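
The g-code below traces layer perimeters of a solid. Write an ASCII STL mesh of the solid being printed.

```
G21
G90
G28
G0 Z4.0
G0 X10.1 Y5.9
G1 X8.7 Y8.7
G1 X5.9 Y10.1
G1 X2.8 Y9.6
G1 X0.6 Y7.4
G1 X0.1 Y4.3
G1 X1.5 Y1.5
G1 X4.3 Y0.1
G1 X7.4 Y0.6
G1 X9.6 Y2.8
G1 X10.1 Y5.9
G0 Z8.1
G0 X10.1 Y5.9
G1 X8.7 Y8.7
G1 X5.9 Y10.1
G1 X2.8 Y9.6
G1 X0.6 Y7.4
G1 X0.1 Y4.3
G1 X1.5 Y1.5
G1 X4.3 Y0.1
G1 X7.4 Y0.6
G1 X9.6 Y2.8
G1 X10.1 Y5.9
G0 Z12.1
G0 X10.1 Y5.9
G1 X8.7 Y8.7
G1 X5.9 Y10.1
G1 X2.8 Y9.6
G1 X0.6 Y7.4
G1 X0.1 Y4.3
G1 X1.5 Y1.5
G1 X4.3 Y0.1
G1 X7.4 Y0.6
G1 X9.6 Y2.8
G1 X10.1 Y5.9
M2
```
solid part
  facet normal 0.0000 0.0000 -1.0000
    outer loop
      vertex 5.9 10.1 0.0
      vertex 8.7 8.7 0.0
      vertex 10.1 5.9 0.0
    endloop
  endfacet
  facet normal 0.0000 0.0000 -1.0000
    outer loop
      vertex 2.8 9.6 0.0
      vertex 5.9 10.1 0.0
      vertex 10.1 5.9 0.0
    endloop
  endfacet
  facet normal 0.0000 0.0000 -1.0000
    outer loop
      vertex 0.6 7.4 0.0
      vertex 2.8 9.6 0.0
      vertex 10.1 5.9 0.0
    endloop
  endfacet
  facet normal 0.0000 0.0000 -1.0000
    outer loop
      vertex 0.1 4.3 0.0
      vertex 0.6 7.4 0.0
      vertex 10.1 5.9 0.0
    endloop
  endfacet
  facet normal 0.0000 0.0000 -1.0000
    outer loop
      vertex 1.5 1.5 0.0
      vertex 0.1 4.3 0.0
      vertex 10.1 5.9 0.0
    endloop
  endfacet
  facet normal 0.0000 0.0000 -1.0000
    outer loop
      vertex 4.3 0.1 0.0
      vertex 1.5 1.5 0.0
      vertex 10.1 5.9 0.0
    endloop
  endfacet
  facet normal 0.0000 0.0000 -1.0000
    outer loop
      vertex 7.4 0.6 0.0
      vertex 4.3 0.1 0.0
      vertex 10.1 5.9 0.0
    endloop
  endfacet
  facet normal 0.0000 0.0000 -1.0000
    outer loop
      vertex 9.6 2.8 0.0
      vertex 7.4 0.6 0.0
      vertex 10.1 5.9 0.0
    endloop
  endfacet
  facet normal 0.0000 0.0000 1.0000
    outer loop
      vertex 10.1 5.9 12.1
      vertex 8.7 8.7 12.1
      vertex 5.9 10.1 12.1
    endloop
  endfacet
  facet normal 0.0000 0.0000 1.0000
    outer loop
      vertex 10.1 5.9 12.1
      vertex 5.9 10.1 12.1
      vertex 2.8 9.6 12.1
    endloop
  endfacet
  facet normal 0.0000 0.0000 1.0000
    outer loop
      vertex 10.1 5.9 12.1
      vertex 2.8 9.6 12.1
      vertex 0.6 7.4 12.1
    endloop
  endfacet
  facet normal 0.0000 0.0000 1.0000
    outer loop
      vertex 10.1 5.9 12.1
      vertex 0.6 7.4 12.1
      vertex 0.1 4.3 12.1
    endloop
  endfacet
  facet normal 0.0000 0.0000 1.0000
    outer loop
      vertex 10.1 5.9 12.1
      vertex 0.1 4.3 12.1
      vertex 1.5 1.5 12.1
    endloop
  endfacet
  facet normal 0.0000 0.0000 1.0000
    outer loop
      vertex 10.1 5.9 12.1
      vertex 1.5 1.5 12.1
      vertex 4.3 0.1 12.1
    endloop
  endfacet
  facet normal 0.0000 0.0000 1.0000
    outer loop
      vertex 10.1 5.9 12.1
      vertex 4.3 0.1 12.1
      vertex 7.4 0.6 12.1
    endloop
  endfacet
  facet normal 0.0000 0.0000 1.0000
    outer loop
      vertex 10.1 5.9 12.1
      vertex 7.4 0.6 12.1
      vertex 9.6 2.8 12.1
    endloop
  endfacet
  facet normal 0.8944 0.4472 0.0000
    outer loop
      vertex 10.1 5.9 0.0
      vertex 8.7 8.7 0.0
      vertex 8.7 8.7 12.1
    endloop
  endfacet
  facet normal 0.8944 0.4472 0.0000
    outer loop
      vertex 10.1 5.9 0.0
      vertex 8.7 8.7 12.1
      vertex 10.1 5.9 12.1
    endloop
  endfacet
  facet normal 0.4472 0.8944 0.0000
    outer loop
      vertex 8.7 8.7 0.0
      vertex 5.9 10.1 0.0
      vertex 5.9 10.1 12.1
    endloop
  endfacet
  facet normal 0.4472 0.8944 0.0000
    outer loop
      vertex 8.7 8.7 0.0
      vertex 5.9 10.1 12.1
      vertex 8.7 8.7 12.1
    endloop
  endfacet
  facet normal -0.1592 0.9872 0.0000
    outer loop
      vertex 5.9 10.1 0.0
      vertex 2.8 9.6 0.0
      vertex 2.8 9.6 12.1
    endloop
  endfacet
  facet normal -0.1592 0.9872 0.0000
    outer loop
      vertex 5.9 10.1 0.0
      vertex 2.8 9.6 12.1
      vertex 5.9 10.1 12.1
    endloop
  endfacet
  facet normal -0.7071 0.7071 0.0000
    outer loop
      vertex 2.8 9.6 0.0
      vertex 0.6 7.4 0.0
      vertex 0.6 7.4 12.1
    endloop
  endfacet
  facet normal -0.7071 0.7071 0.0000
    outer loop
      vertex 2.8 9.6 0.0
      vertex 0.6 7.4 12.1
      vertex 2.8 9.6 12.1
    endloop
  endfacet
  facet normal -0.9872 0.1592 0.0000
    outer loop
      vertex 0.6 7.4 0.0
      vertex 0.1 4.3 0.0
      vertex 0.1 4.3 12.1
    endloop
  endfacet
  facet normal -0.9872 0.1592 0.0000
    outer loop
      vertex 0.6 7.4 0.0
      vertex 0.1 4.3 12.1
      vertex 0.6 7.4 12.1
    endloop
  endfacet
  facet normal -0.8944 -0.4472 0.0000
    outer loop
      vertex 0.1 4.3 0.0
      vertex 1.5 1.5 0.0
      vertex 1.5 1.5 12.1
    endloop
  endfacet
  facet normal -0.8944 -0.4472 0.0000
    outer loop
      vertex 0.1 4.3 0.0
      vertex 1.5 1.5 12.1
      vertex 0.1 4.3 12.1
    endloop
  endfacet
  facet normal -0.4472 -0.8944 0.0000
    outer loop
      vertex 1.5 1.5 0.0
      vertex 4.3 0.1 0.0
      vertex 4.3 0.1 12.1
    endloop
  endfacet
  facet normal -0.4472 -0.8944 0.0000
    outer loop
      vertex 1.5 1.5 0.0
      vertex 4.3 0.1 12.1
      vertex 1.5 1.5 12.1
    endloop
  endfacet
  facet normal 0.1592 -0.9872 0.0000
    outer loop
      vertex 4.3 0.1 0.0
      vertex 7.4 0.6 0.0
      vertex 7.4 0.6 12.1
    endloop
  endfacet
  facet normal 0.1592 -0.9872 0.0000
    outer loop
      vertex 4.3 0.1 0.0
      vertex 7.4 0.6 12.1
      vertex 4.3 0.1 12.1
    endloop
  endfacet
  facet normal 0.7071 -0.7071 0.0000
    outer loop
      vertex 7.4 0.6 0.0
      vertex 9.6 2.8 0.0
      vertex 9.6 2.8 12.1
    endloop
  endfacet
  facet normal 0.7071 -0.7071 0.0000
    outer loop
      vertex 7.4 0.6 0.0
      vertex 9.6 2.8 12.1
      vertex 7.4 0.6 12.1
    endloop
  endfacet
  facet normal 0.9872 -0.1592 0.0000
    outer loop
      vertex 9.6 2.8 0.0
      vertex 10.1 5.9 0.0
      vertex 10.1 5.9 12.1
    endloop
  endfacet
  facet normal 0.9872 -0.1592 0.0000
    outer loop
      vertex 9.6 2.8 0.0
      vertex 10.1 5.9 12.1
      vertex 9.6 2.8 12.1
    endloop
  endfacet
endsolid part

The G0 Z moves step by Δz≈4.0 mm. Every layer's G1 loop is the same polygon, so the solid is a straight extrusion of it from z=0 to z≈12.1. Closing with flat bottom and top caps and triangulating gives 36 facets — a regular 10-sided prism (a cylinder approximated with 10 flat sides), circumscribed radius ≈ 5.1 mm, height ≈ 12.1 mm.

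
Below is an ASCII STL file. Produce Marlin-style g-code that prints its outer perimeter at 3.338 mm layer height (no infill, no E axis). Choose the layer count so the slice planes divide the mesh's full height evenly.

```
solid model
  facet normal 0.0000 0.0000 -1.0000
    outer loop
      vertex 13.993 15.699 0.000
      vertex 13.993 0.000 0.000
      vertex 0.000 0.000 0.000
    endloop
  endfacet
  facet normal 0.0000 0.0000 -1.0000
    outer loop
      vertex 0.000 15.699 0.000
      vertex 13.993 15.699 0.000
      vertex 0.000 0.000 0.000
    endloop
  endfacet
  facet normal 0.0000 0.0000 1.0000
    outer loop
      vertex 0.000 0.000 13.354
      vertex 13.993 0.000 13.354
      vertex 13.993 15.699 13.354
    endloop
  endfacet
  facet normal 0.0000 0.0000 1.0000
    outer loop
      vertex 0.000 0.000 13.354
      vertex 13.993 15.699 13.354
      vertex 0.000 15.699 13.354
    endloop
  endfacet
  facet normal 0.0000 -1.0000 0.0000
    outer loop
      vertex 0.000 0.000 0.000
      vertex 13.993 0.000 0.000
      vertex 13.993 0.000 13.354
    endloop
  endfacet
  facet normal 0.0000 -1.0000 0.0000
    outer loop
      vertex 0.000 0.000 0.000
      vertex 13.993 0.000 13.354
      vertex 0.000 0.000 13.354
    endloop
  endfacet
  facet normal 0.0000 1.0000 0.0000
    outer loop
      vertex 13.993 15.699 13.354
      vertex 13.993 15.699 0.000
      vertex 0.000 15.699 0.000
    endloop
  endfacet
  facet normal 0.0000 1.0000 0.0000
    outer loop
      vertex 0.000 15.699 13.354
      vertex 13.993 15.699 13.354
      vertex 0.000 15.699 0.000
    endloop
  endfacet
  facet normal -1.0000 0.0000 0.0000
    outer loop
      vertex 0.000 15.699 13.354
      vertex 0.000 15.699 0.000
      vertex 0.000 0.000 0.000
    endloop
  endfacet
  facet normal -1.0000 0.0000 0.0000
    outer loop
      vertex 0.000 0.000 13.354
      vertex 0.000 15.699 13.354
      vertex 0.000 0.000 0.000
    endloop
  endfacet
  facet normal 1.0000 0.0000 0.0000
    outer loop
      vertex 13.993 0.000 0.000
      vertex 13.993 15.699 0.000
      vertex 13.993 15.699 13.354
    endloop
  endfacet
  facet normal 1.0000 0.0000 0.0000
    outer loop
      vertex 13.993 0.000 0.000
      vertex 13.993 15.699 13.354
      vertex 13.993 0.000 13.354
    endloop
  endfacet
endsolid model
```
; perimeter-only toolpath
G21 ; units = mm
G90 ; absolute positioning
G28 ; home
; layer 1
G0 Z3.338
G0 X0.000 Y0.000
G1 X13.993 Y0.000
G1 X13.993 Y15.699
G1 X0.000 Y15.699
G1 X0.000 Y0.000
; layer 2
G0 Z6.677
G0 X0.000 Y0.000
G1 X13.993 Y0.000
G1 X13.993 Y15.699
G1 X0.000 Y15.699
G1 X0.000 Y0.000
; layer 3
G0 Z10.015
G0 X0.000 Y0.000
G1 X13.993 Y0.000
G1 X13.993 Y15.699
G1 X0.000 Y15.699
G1 X0.000 Y0.000
; layer 4
G0 Z13.354
G0 X0.000 Y0.000
G1 X13.993 Y0.000
G1 X13.993 Y15.699
G1 X0.000 Y15.699
G1 X0.000 Y0.000
M2 ; end

The solid is a rectangular box, roughly 14 × 15.7 mm footprint and 13.4 mm tall. Slicing at Δz = 3.338 mm — 4 equal slices spanning the solid's height, so layer i sits at z = i·h/4 — gives 4 non-empty perimeters. Each is a 4-segment closed polygon; G0 lifts to the layer z and rapids to the start vertex, then G1 traces the edges.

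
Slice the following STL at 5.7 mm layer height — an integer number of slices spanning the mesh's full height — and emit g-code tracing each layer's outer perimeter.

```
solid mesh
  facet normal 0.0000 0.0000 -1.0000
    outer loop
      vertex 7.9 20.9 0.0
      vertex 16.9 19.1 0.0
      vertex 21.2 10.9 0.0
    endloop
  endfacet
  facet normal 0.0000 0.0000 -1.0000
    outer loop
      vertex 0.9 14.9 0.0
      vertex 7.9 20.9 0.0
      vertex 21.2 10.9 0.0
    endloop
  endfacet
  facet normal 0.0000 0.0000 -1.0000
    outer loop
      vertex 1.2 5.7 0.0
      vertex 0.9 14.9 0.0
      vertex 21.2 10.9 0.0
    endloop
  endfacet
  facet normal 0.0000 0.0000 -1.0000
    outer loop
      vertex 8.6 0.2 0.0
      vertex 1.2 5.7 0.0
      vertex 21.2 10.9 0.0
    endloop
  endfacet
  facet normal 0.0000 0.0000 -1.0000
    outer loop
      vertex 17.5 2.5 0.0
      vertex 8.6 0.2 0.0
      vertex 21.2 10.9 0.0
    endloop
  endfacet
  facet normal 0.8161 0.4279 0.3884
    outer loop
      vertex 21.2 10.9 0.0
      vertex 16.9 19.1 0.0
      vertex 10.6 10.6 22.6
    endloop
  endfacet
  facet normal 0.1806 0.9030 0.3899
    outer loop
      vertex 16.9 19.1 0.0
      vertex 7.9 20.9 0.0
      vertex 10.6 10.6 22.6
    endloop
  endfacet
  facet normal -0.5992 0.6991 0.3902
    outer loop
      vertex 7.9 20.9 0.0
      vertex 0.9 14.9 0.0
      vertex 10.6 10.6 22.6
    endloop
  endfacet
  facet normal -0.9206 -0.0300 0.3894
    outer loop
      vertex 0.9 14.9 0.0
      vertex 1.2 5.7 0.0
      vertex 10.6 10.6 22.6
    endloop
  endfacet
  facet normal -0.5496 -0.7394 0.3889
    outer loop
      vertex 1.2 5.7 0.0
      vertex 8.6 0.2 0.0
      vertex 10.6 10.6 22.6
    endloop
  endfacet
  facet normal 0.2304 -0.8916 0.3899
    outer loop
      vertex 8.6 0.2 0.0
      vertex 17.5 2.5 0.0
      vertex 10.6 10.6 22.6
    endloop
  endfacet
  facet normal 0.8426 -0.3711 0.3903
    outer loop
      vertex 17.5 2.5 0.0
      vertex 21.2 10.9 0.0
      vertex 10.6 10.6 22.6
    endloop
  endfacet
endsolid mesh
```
; perimeter-only toolpath
G21 ; units = mm
G90 ; absolute positioning
G28 ; home
; layer 1
G0 Z5.7
G0 X18.5 Y10.8
G1 X15.3 Y17.0
G1 X8.6 Y18.3
G1 X3.3 Y13.8
G1 X3.5 Y6.9
G1 X9.1 Y2.8
G1 X15.8 Y4.5
G1 X18.5 Y10.8
; layer 2
G0 Z11.3
G0 X15.9 Y10.8
G1 X13.8 Y14.9
G1 X9.2 Y15.8
G1 X5.8 Y12.8
G1 X5.9 Y8.2
G1 X9.6 Y5.4
G1 X14.1 Y6.5
G1 X15.9 Y10.8
; layer 3
G0 Z17.0
G0 X13.2 Y10.7
G1 X12.2 Y12.7
G1 X9.9 Y13.2
G1 X8.2 Y11.7
G1 X8.3 Y9.4
G1 X10.1 Y8.0
G1 X12.3 Y8.6
G1 X13.2 Y10.7
M2 ; end

The solid is a regular 7-sided pyramid, base circumscribed radius ≈ 10.6 mm, apex at z ≈ 22.6 mm. Slicing at Δz = 5.7 mm — 4 equal slices spanning the solid's height, so layer i sits at z = i·h/4 — gives 3 non-empty perimeters. Each is a 7-segment closed polygon; G0 lifts to the layer z and rapids to the start vertex, then G1 traces the edges. The cross-section shrinks linearly with z (the slice at the apex is degenerate and omitted).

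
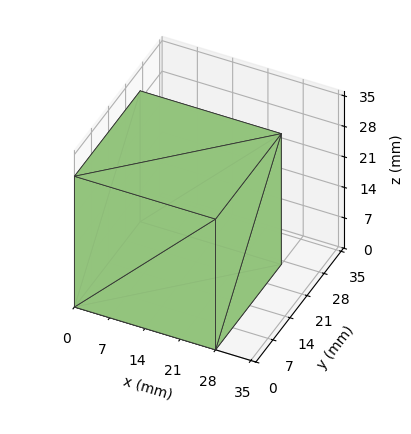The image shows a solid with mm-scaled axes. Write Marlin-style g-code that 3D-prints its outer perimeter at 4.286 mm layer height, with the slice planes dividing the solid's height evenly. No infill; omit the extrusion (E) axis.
Reading the render: the shape is a rectangular box, roughly 28 × 27 mm footprint and 30 mm tall (dimensions read to the nearest mm from the axis ticks). For the g-code, the solid's height is divided into equal slices at the stated Δz and each level perimeter traced with G1 moves after a G0 lift.

; perimeter-only toolpath
G21 ; units = mm
G90 ; absolute positioning
G28 ; home
; layer 1
G0 Z4.286
G0 X0.000 Y0.000
G1 X28.000 Y0.000
G1 X28.000 Y27.000
G1 X0.000 Y27.000
G1 X0.000 Y0.000
; layer 2
G0 Z8.571
G0 X0.000 Y0.000
G1 X28.000 Y0.000
G1 X28.000 Y27.000
G1 X0.000 Y27.000
G1 X0.000 Y0.000
; layer 3
G0 Z12.857
G0 X0.000 Y0.000
G1 X28.000 Y0.000
G1 X28.000 Y27.000
G1 X0.000 Y27.000
G1 X0.000 Y0.000
; layer 4
G0 Z17.143
G0 X0.000 Y0.000
G1 X28.000 Y0.000
G1 X28.000 Y27.000
G1 X0.000 Y27.000
G1 X0.000 Y0.000
; layer 5
G0 Z21.429
G0 X0.000 Y0.000
G1 X28.000 Y0.000
G1 X28.000 Y27.000
G1 X0.000 Y27.000
G1 X0.000 Y0.000
; layer 6
G0 Z25.714
G0 X0.000 Y0.000
G1 X28.000 Y0.000
G1 X28.000 Y27.000
G1 X0.000 Y27.000
G1 X0.000 Y0.000
; layer 7
G0 Z30.000
G0 X0.000 Y0.000
G1 X28.000 Y0.000
G1 X28.000 Y27.000
G1 X0.000 Y27.000
G1 X0.000 Y0.000
M2 ; end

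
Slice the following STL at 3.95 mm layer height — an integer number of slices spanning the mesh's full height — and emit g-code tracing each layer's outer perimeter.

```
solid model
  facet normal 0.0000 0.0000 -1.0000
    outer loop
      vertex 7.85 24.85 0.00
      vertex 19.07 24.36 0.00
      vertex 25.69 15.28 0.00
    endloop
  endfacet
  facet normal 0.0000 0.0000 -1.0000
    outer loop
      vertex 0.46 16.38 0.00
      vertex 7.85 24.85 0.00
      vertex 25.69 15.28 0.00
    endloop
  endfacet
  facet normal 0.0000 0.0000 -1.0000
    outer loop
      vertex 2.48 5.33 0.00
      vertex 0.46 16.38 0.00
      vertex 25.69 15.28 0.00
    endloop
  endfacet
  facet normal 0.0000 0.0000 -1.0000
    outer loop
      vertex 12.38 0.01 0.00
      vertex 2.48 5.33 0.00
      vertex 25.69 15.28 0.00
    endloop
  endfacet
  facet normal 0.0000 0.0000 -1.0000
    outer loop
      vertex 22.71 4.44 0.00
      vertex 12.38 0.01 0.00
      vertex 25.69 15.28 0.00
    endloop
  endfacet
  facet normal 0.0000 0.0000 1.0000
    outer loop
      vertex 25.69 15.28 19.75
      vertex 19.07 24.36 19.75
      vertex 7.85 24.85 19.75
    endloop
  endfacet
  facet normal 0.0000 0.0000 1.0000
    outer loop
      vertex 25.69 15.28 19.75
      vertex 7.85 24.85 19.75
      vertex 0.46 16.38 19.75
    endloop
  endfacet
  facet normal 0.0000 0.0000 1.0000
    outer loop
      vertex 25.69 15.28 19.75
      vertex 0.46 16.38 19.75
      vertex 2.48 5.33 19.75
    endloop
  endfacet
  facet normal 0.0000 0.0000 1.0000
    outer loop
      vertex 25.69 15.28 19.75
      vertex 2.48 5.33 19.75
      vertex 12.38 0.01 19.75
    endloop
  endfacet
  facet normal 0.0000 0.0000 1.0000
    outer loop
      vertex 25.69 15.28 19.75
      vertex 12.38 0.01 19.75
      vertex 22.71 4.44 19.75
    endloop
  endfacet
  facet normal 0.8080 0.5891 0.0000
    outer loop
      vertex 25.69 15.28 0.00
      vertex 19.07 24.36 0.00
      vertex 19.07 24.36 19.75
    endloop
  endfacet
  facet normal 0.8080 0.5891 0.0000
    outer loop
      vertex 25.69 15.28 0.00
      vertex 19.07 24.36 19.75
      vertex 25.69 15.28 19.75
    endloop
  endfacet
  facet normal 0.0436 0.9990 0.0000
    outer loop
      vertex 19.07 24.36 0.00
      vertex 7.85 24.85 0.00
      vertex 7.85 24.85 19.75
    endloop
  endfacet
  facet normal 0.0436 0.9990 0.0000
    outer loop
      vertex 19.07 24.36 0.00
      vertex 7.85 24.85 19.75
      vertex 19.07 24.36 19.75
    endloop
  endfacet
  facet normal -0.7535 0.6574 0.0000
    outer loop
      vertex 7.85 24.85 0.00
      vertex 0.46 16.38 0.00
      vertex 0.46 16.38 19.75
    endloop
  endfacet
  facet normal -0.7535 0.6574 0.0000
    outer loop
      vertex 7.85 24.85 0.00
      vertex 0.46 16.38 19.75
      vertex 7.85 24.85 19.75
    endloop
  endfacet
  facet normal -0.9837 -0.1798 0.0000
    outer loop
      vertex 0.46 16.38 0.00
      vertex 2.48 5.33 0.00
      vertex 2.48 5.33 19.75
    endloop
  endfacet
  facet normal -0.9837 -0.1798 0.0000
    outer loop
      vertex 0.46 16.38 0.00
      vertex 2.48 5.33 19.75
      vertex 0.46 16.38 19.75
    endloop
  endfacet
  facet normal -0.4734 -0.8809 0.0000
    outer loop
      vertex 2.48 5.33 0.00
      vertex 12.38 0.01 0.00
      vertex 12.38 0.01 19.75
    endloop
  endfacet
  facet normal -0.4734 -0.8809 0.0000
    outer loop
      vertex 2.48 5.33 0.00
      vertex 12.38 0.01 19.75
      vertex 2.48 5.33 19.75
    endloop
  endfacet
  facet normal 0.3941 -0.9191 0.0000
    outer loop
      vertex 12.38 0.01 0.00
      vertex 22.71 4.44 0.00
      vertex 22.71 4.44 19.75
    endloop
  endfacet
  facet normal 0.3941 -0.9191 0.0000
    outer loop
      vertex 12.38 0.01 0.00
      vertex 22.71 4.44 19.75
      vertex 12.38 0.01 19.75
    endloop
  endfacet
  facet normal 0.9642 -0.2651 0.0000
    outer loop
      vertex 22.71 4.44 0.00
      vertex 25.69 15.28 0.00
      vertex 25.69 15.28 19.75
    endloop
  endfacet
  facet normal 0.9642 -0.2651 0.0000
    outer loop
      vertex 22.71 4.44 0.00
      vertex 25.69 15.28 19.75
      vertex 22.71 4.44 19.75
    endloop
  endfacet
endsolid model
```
; perimeter-only toolpath
G21 ; units = mm
G90 ; absolute positioning
G28 ; home
; layer 1
G0 Z3.95
G0 X25.69 Y15.28
G1 X19.07 Y24.36
G1 X7.85 Y24.85
G1 X0.46 Y16.38
G1 X2.48 Y5.33
G1 X12.38 Y0.01
G1 X22.71 Y4.44
G1 X25.69 Y15.28
; layer 2
G0 Z7.90
G0 X25.69 Y15.28
G1 X19.07 Y24.36
G1 X7.85 Y24.85
G1 X0.46 Y16.38
G1 X2.48 Y5.33
G1 X12.38 Y0.01
G1 X22.71 Y4.44
G1 X25.69 Y15.28
; layer 3
G0 Z11.85
G0 X25.69 Y15.28
G1 X19.07 Y24.36
G1 X7.85 Y24.85
G1 X0.46 Y16.38
G1 X2.48 Y5.33
G1 X12.38 Y0.01
G1 X22.71 Y4.44
G1 X25.69 Y15.28
; layer 4
G0 Z15.80
G0 X25.69 Y15.28
G1 X19.07 Y24.36
G1 X7.85 Y24.85
G1 X0.46 Y16.38
G1 X2.48 Y5.33
G1 X12.38 Y0.01
G1 X22.71 Y4.44
G1 X25.69 Y15.28
; layer 5
G0 Z19.75
G0 X25.69 Y15.28
G1 X19.07 Y24.36
G1 X7.85 Y24.85
G1 X0.46 Y16.38
G1 X2.48 Y5.33
G1 X12.38 Y0.01
G1 X22.71 Y4.44
G1 X25.69 Y15.28
M2 ; end

The solid is a regular 7-sided prism (a cylinder approximated with 7 flat sides), circumscribed radius ≈ 12.9 mm, height ≈ 19.8 mm. Slicing at Δz = 3.95 mm — 5 equal slices spanning the solid's height, so layer i sits at z = i·h/5 — gives 5 non-empty perimeters. Each is a 7-segment closed polygon; G0 lifts to the layer z and rapids to the start vertex, then G1 traces the edges.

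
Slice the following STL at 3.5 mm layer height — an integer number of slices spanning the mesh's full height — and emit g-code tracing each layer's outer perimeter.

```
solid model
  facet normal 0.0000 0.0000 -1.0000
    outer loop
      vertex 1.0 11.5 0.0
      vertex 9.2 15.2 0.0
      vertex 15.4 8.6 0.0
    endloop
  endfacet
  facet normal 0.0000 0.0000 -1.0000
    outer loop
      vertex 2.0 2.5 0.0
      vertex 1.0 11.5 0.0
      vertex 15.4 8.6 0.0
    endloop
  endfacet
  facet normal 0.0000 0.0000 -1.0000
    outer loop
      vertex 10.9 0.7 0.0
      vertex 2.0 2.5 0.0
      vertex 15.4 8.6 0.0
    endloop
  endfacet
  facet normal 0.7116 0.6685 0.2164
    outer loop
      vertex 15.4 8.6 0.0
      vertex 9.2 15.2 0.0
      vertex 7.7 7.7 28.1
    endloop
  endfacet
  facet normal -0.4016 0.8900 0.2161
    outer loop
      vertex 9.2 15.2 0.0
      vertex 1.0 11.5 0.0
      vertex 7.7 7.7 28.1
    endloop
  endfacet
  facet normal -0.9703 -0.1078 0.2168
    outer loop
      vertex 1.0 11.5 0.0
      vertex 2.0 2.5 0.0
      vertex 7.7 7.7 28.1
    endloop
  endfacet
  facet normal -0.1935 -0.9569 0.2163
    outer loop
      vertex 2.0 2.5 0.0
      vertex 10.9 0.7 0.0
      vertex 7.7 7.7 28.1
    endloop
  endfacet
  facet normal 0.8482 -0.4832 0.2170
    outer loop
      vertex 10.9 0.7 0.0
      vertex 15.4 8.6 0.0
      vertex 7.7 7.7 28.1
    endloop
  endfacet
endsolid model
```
; perimeter-only toolpath
G21 ; units = mm
G90 ; absolute positioning
G28 ; home
; layer 1
G0 Z3.5
G0 X14.4 Y8.5
G1 X9.0 Y14.3
G1 X1.8 Y11.0
G1 X2.7 Y3.1
G1 X10.5 Y1.6
G1 X14.4 Y8.5
; layer 2
G0 Z7.0
G0 X13.5 Y8.4
G1 X8.8 Y13.3
G1 X2.7 Y10.6
G1 X3.4 Y3.8
G1 X10.1 Y2.5
G1 X13.5 Y8.4
; layer 3
G0 Z10.5
G0 X12.5 Y8.3
G1 X8.6 Y12.4
G1 X3.5 Y10.1
G1 X4.1 Y4.5
G1 X9.7 Y3.3
G1 X12.5 Y8.3
; layer 4
G0 Z14.1
G0 X11.6 Y8.2
G1 X8.4 Y11.4
G1 X4.3 Y9.6
G1 X4.8 Y5.1
G1 X9.3 Y4.2
G1 X11.6 Y8.2
; layer 5
G0 Z17.6
G0 X10.6 Y8.0
G1 X8.3 Y10.5
G1 X5.2 Y9.1
G1 X5.6 Y5.8
G1 X8.9 Y5.1
G1 X10.6 Y8.0
; layer 6
G0 Z21.1
G0 X9.6 Y7.9
G1 X8.1 Y9.6
G1 X6.0 Y8.7
G1 X6.3 Y6.4
G1 X8.5 Y6.0
G1 X9.6 Y7.9
; layer 7
G0 Z24.6
G0 X8.7 Y7.8
G1 X7.9 Y8.6
G1 X6.9 Y8.2
G1 X7.0 Y7.0
G1 X8.1 Y6.8
G1 X8.7 Y7.8
M2 ; end

The solid is a regular 5-sided pyramid, base circumscribed radius ≈ 7.7 mm, apex at z ≈ 28.1 mm. Slicing at Δz = 3.5 mm — 8 equal slices spanning the solid's height, so layer i sits at z = i·h/8 — gives 7 non-empty perimeters. Each is a 5-segment closed polygon; G0 lifts to the layer z and rapids to the start vertex, then G1 traces the edges. The cross-section shrinks linearly with z (the slice at the apex is degenerate and omitted).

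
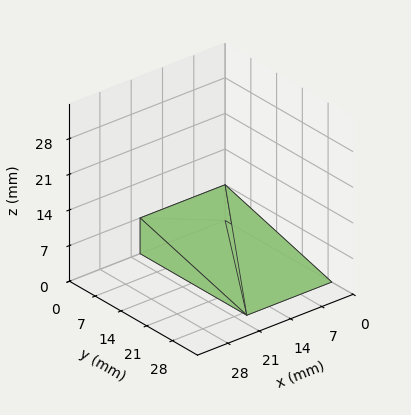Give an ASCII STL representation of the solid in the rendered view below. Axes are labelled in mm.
Reading the render: the shape is a wedge (ramp): 19 × 29 mm base, rising to 7 mm along the y=0 edge and sloping linearly to z=0 at y=29 (dimensions read to the nearest mm from the axis ticks). For the STL, each face is triangulated and given an outward normal.

solid part
  facet normal 0.0000 0.0000 -1.0000
    outer loop
      vertex 19.00 29.00 0.00
      vertex 19.00 0.00 0.00
      vertex 0.00 0.00 0.00
    endloop
  endfacet
  facet normal 0.0000 0.0000 -1.0000
    outer loop
      vertex 0.00 29.00 0.00
      vertex 19.00 29.00 0.00
      vertex 0.00 0.00 0.00
    endloop
  endfacet
  facet normal 0.0000 -1.0000 0.0000
    outer loop
      vertex 0.00 0.00 0.00
      vertex 19.00 0.00 0.00
      vertex 19.00 0.00 7.00
    endloop
  endfacet
  facet normal 0.0000 -1.0000 0.0000
    outer loop
      vertex 0.00 0.00 0.00
      vertex 19.00 0.00 7.00
      vertex 0.00 0.00 7.00
    endloop
  endfacet
  facet normal 0.0000 0.2346 0.9721
    outer loop
      vertex 0.00 0.00 7.00
      vertex 19.00 0.00 7.00
      vertex 19.00 29.00 0.00
    endloop
  endfacet
  facet normal 0.0000 0.2346 0.9721
    outer loop
      vertex 0.00 0.00 7.00
      vertex 19.00 29.00 0.00
      vertex 0.00 29.00 0.00
    endloop
  endfacet
  facet normal -1.0000 0.0000 0.0000
    outer loop
      vertex 0.00 0.00 7.00
      vertex 0.00 29.00 0.00
      vertex 0.00 0.00 0.00
    endloop
  endfacet
  facet normal 1.0000 0.0000 0.0000
    outer loop
      vertex 19.00 0.00 0.00
      vertex 19.00 29.00 0.00
      vertex 19.00 0.00 7.00
    endloop
  endfacet
endsolid part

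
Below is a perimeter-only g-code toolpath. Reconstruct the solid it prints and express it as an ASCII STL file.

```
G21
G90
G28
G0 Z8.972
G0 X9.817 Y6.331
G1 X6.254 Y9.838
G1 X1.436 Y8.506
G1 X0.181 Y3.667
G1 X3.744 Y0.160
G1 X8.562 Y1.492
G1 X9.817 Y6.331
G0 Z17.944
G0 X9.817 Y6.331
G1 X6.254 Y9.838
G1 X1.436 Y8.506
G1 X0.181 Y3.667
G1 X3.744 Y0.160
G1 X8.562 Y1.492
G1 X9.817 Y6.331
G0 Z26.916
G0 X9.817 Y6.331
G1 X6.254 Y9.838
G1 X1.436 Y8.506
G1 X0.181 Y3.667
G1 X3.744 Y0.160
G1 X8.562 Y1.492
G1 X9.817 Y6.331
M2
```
solid part
  facet normal 0.0000 0.0000 -1.0000
    outer loop
      vertex 1.436 8.506 0.000
      vertex 6.254 9.838 0.000
      vertex 9.817 6.331 0.000
    endloop
  endfacet
  facet normal 0.0000 0.0000 -1.0000
    outer loop
      vertex 0.181 3.667 0.000
      vertex 1.436 8.506 0.000
      vertex 9.817 6.331 0.000
    endloop
  endfacet
  facet normal 0.0000 0.0000 -1.0000
    outer loop
      vertex 3.744 0.160 0.000
      vertex 0.181 3.667 0.000
      vertex 9.817 6.331 0.000
    endloop
  endfacet
  facet normal 0.0000 0.0000 -1.0000
    outer loop
      vertex 8.562 1.492 0.000
      vertex 3.744 0.160 0.000
      vertex 9.817 6.331 0.000
    endloop
  endfacet
  facet normal 0.0000 0.0000 1.0000
    outer loop
      vertex 9.817 6.331 26.916
      vertex 6.254 9.838 26.916
      vertex 1.436 8.506 26.916
    endloop
  endfacet
  facet normal 0.0000 0.0000 1.0000
    outer loop
      vertex 9.817 6.331 26.916
      vertex 1.436 8.506 26.916
      vertex 0.181 3.667 26.916
    endloop
  endfacet
  facet normal 0.0000 0.0000 1.0000
    outer loop
      vertex 9.817 6.331 26.916
      vertex 0.181 3.667 26.916
      vertex 3.744 0.160 26.916
    endloop
  endfacet
  facet normal 0.0000 0.0000 1.0000
    outer loop
      vertex 9.817 6.331 26.916
      vertex 3.744 0.160 26.916
      vertex 8.562 1.492 26.916
    endloop
  endfacet
  facet normal 0.7015 0.7127 0.0000
    outer loop
      vertex 9.817 6.331 0.000
      vertex 6.254 9.838 0.000
      vertex 6.254 9.838 26.916
    endloop
  endfacet
  facet normal 0.7015 0.7127 0.0000
    outer loop
      vertex 9.817 6.331 0.000
      vertex 6.254 9.838 26.916
      vertex 9.817 6.331 26.916
    endloop
  endfacet
  facet normal -0.2665 0.9638 0.0000
    outer loop
      vertex 6.254 9.838 0.000
      vertex 1.436 8.506 0.000
      vertex 1.436 8.506 26.916
    endloop
  endfacet
  facet normal -0.2665 0.9638 0.0000
    outer loop
      vertex 6.254 9.838 0.000
      vertex 1.436 8.506 26.916
      vertex 6.254 9.838 26.916
    endloop
  endfacet
  facet normal -0.9680 0.2510 0.0000
    outer loop
      vertex 1.436 8.506 0.000
      vertex 0.181 3.667 0.000
      vertex 0.181 3.667 26.916
    endloop
  endfacet
  facet normal -0.9680 0.2510 0.0000
    outer loop
      vertex 1.436 8.506 0.000
      vertex 0.181 3.667 26.916
      vertex 1.436 8.506 26.916
    endloop
  endfacet
  facet normal -0.7015 -0.7127 0.0000
    outer loop
      vertex 0.181 3.667 0.000
      vertex 3.744 0.160 0.000
      vertex 3.744 0.160 26.916
    endloop
  endfacet
  facet normal -0.7015 -0.7127 0.0000
    outer loop
      vertex 0.181 3.667 0.000
      vertex 3.744 0.160 26.916
      vertex 0.181 3.667 26.916
    endloop
  endfacet
  facet normal 0.2665 -0.9638 0.0000
    outer loop
      vertex 3.744 0.160 0.000
      vertex 8.562 1.492 0.000
      vertex 8.562 1.492 26.916
    endloop
  endfacet
  facet normal 0.2665 -0.9638 0.0000
    outer loop
      vertex 3.744 0.160 0.000
      vertex 8.562 1.492 26.916
      vertex 3.744 0.160 26.916
    endloop
  endfacet
  facet normal 0.9680 -0.2510 0.0000
    outer loop
      vertex 8.562 1.492 0.000
      vertex 9.817 6.331 0.000
      vertex 9.817 6.331 26.916
    endloop
  endfacet
  facet normal 0.9680 -0.2510 0.0000
    outer loop
      vertex 8.562 1.492 0.000
      vertex 9.817 6.331 26.916
      vertex 8.562 1.492 26.916
    endloop
  endfacet
endsolid part

The G0 Z moves step by Δz≈8.972 mm. Every layer's G1 loop is the same polygon, so the solid is a straight extrusion of it from z=0 to z≈26.9. Closing with flat bottom and top caps and triangulating gives 20 facets — a regular 6-sided prism (a cylinder approximated with 6 flat sides), circumscribed radius ≈ 5 mm, height ≈ 26.9 mm.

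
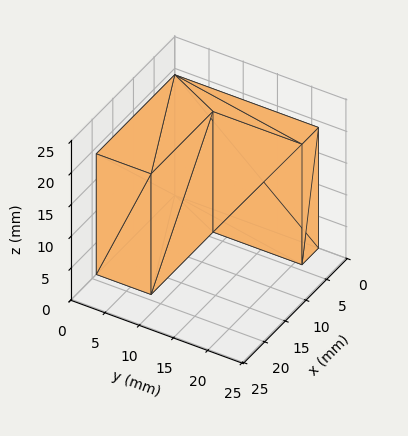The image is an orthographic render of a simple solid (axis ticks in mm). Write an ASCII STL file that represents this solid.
Reading the render: the shape is an L-shaped prism: outer 19 × 21 mm, arm thicknesses ≈ 8 mm (horizontal) and 4 mm (vertical), extruded 19 mm in z (dimensions read to the nearest mm from the axis ticks). For the STL, each face is triangulated and given an outward normal.

solid part
  facet normal 0.0000 0.0000 -1.0000
    outer loop
      vertex 19.000 8.000 0.000
      vertex 19.000 0.000 0.000
      vertex 0.000 0.000 0.000
    endloop
  endfacet
  facet normal 0.0000 0.0000 -1.0000
    outer loop
      vertex 4.000 8.000 0.000
      vertex 19.000 8.000 0.000
      vertex 0.000 0.000 0.000
    endloop
  endfacet
  facet normal 0.0000 0.0000 -1.0000
    outer loop
      vertex 4.000 21.000 0.000
      vertex 4.000 8.000 0.000
      vertex 0.000 0.000 0.000
    endloop
  endfacet
  facet normal 0.0000 0.0000 -1.0000
    outer loop
      vertex 0.000 21.000 0.000
      vertex 4.000 21.000 0.000
      vertex 0.000 0.000 0.000
    endloop
  endfacet
  facet normal 0.0000 0.0000 1.0000
    outer loop
      vertex 0.000 0.000 19.000
      vertex 19.000 0.000 19.000
      vertex 19.000 8.000 19.000
    endloop
  endfacet
  facet normal 0.0000 0.0000 1.0000
    outer loop
      vertex 0.000 0.000 19.000
      vertex 19.000 8.000 19.000
      vertex 4.000 8.000 19.000
    endloop
  endfacet
  facet normal 0.0000 0.0000 1.0000
    outer loop
      vertex 0.000 0.000 19.000
      vertex 4.000 8.000 19.000
      vertex 4.000 21.000 19.000
    endloop
  endfacet
  facet normal 0.0000 0.0000 1.0000
    outer loop
      vertex 0.000 0.000 19.000
      vertex 4.000 21.000 19.000
      vertex 0.000 21.000 19.000
    endloop
  endfacet
  facet normal 0.0000 -1.0000 0.0000
    outer loop
      vertex 0.000 0.000 0.000
      vertex 19.000 0.000 0.000
      vertex 19.000 0.000 19.000
    endloop
  endfacet
  facet normal 0.0000 -1.0000 0.0000
    outer loop
      vertex 0.000 0.000 0.000
      vertex 19.000 0.000 19.000
      vertex 0.000 0.000 19.000
    endloop
  endfacet
  facet normal 1.0000 0.0000 0.0000
    outer loop
      vertex 19.000 0.000 0.000
      vertex 19.000 8.000 0.000
      vertex 19.000 8.000 19.000
    endloop
  endfacet
  facet normal 1.0000 0.0000 0.0000
    outer loop
      vertex 19.000 0.000 0.000
      vertex 19.000 8.000 19.000
      vertex 19.000 0.000 19.000
    endloop
  endfacet
  facet normal 0.0000 1.0000 0.0000
    outer loop
      vertex 19.000 8.000 0.000
      vertex 4.000 8.000 0.000
      vertex 4.000 8.000 19.000
    endloop
  endfacet
  facet normal 0.0000 1.0000 0.0000
    outer loop
      vertex 19.000 8.000 0.000
      vertex 4.000 8.000 19.000
      vertex 19.000 8.000 19.000
    endloop
  endfacet
  facet normal 1.0000 0.0000 0.0000
    outer loop
      vertex 4.000 8.000 0.000
      vertex 4.000 21.000 0.000
      vertex 4.000 21.000 19.000
    endloop
  endfacet
  facet normal 1.0000 0.0000 0.0000
    outer loop
      vertex 4.000 8.000 0.000
      vertex 4.000 21.000 19.000
      vertex 4.000 8.000 19.000
    endloop
  endfacet
  facet normal 0.0000 1.0000 0.0000
    outer loop
      vertex 4.000 21.000 0.000
      vertex 0.000 21.000 0.000
      vertex 0.000 21.000 19.000
    endloop
  endfacet
  facet normal 0.0000 1.0000 0.0000
    outer loop
      vertex 4.000 21.000 0.000
      vertex 0.000 21.000 19.000
      vertex 4.000 21.000 19.000
    endloop
  endfacet
  facet normal -1.0000 0.0000 0.0000
    outer loop
      vertex 0.000 21.000 0.000
      vertex 0.000 0.000 0.000
      vertex 0.000 0.000 19.000
    endloop
  endfacet
  facet normal -1.0000 0.0000 0.0000
    outer loop
      vertex 0.000 21.000 0.000
      vertex 0.000 0.000 19.000
      vertex 0.000 21.000 19.000
    endloop
  endfacet
endsolid part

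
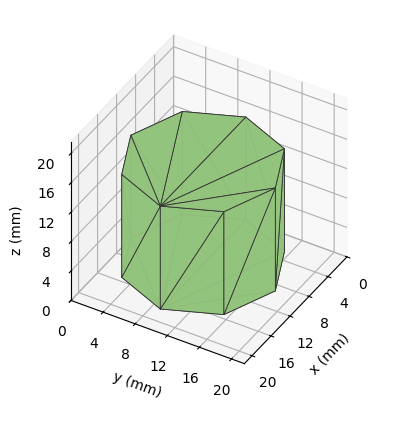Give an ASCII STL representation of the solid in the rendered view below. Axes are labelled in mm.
Reading the render: the shape is a regular 8-sided prism (a cylinder approximated with 8 flat sides), circumscribed radius ≈ 9 mm, height ≈ 14 mm (dimensions read to the nearest mm from the axis ticks). For the STL, each face is triangulated and given an outward normal.

solid part
  facet normal 0.0000 0.0000 -1.0000
    outer loop
      vertex 9.000 18.000 0.000
      vertex 15.364 15.364 0.000
      vertex 18.000 9.000 0.000
    endloop
  endfacet
  facet normal 0.0000 0.0000 -1.0000
    outer loop
      vertex 2.636 15.364 0.000
      vertex 9.000 18.000 0.000
      vertex 18.000 9.000 0.000
    endloop
  endfacet
  facet normal 0.0000 0.0000 -1.0000
    outer loop
      vertex 0.000 9.000 0.000
      vertex 2.636 15.364 0.000
      vertex 18.000 9.000 0.000
    endloop
  endfacet
  facet normal 0.0000 0.0000 -1.0000
    outer loop
      vertex 2.636 2.636 0.000
      vertex 0.000 9.000 0.000
      vertex 18.000 9.000 0.000
    endloop
  endfacet
  facet normal 0.0000 0.0000 -1.0000
    outer loop
      vertex 9.000 0.000 0.000
      vertex 2.636 2.636 0.000
      vertex 18.000 9.000 0.000
    endloop
  endfacet
  facet normal 0.0000 0.0000 -1.0000
    outer loop
      vertex 15.364 2.636 0.000
      vertex 9.000 0.000 0.000
      vertex 18.000 9.000 0.000
    endloop
  endfacet
  facet normal 0.0000 0.0000 1.0000
    outer loop
      vertex 18.000 9.000 14.000
      vertex 15.364 15.364 14.000
      vertex 9.000 18.000 14.000
    endloop
  endfacet
  facet normal 0.0000 0.0000 1.0000
    outer loop
      vertex 18.000 9.000 14.000
      vertex 9.000 18.000 14.000
      vertex 2.636 15.364 14.000
    endloop
  endfacet
  facet normal 0.0000 0.0000 1.0000
    outer loop
      vertex 18.000 9.000 14.000
      vertex 2.636 15.364 14.000
      vertex 0.000 9.000 14.000
    endloop
  endfacet
  facet normal 0.0000 0.0000 1.0000
    outer loop
      vertex 18.000 9.000 14.000
      vertex 0.000 9.000 14.000
      vertex 2.636 2.636 14.000
    endloop
  endfacet
  facet normal 0.0000 0.0000 1.0000
    outer loop
      vertex 18.000 9.000 14.000
      vertex 2.636 2.636 14.000
      vertex 9.000 0.000 14.000
    endloop
  endfacet
  facet normal 0.0000 0.0000 1.0000
    outer loop
      vertex 18.000 9.000 14.000
      vertex 9.000 0.000 14.000
      vertex 15.364 2.636 14.000
    endloop
  endfacet
  facet normal 0.9239 0.3827 0.0000
    outer loop
      vertex 18.000 9.000 0.000
      vertex 15.364 15.364 0.000
      vertex 15.364 15.364 14.000
    endloop
  endfacet
  facet normal 0.9239 0.3827 0.0000
    outer loop
      vertex 18.000 9.000 0.000
      vertex 15.364 15.364 14.000
      vertex 18.000 9.000 14.000
    endloop
  endfacet
  facet normal 0.3827 0.9239 0.0000
    outer loop
      vertex 15.364 15.364 0.000
      vertex 9.000 18.000 0.000
      vertex 9.000 18.000 14.000
    endloop
  endfacet
  facet normal 0.3827 0.9239 0.0000
    outer loop
      vertex 15.364 15.364 0.000
      vertex 9.000 18.000 14.000
      vertex 15.364 15.364 14.000
    endloop
  endfacet
  facet normal -0.3827 0.9239 0.0000
    outer loop
      vertex 9.000 18.000 0.000
      vertex 2.636 15.364 0.000
      vertex 2.636 15.364 14.000
    endloop
  endfacet
  facet normal -0.3827 0.9239 0.0000
    outer loop
      vertex 9.000 18.000 0.000
      vertex 2.636 15.364 14.000
      vertex 9.000 18.000 14.000
    endloop
  endfacet
  facet normal -0.9239 0.3827 0.0000
    outer loop
      vertex 2.636 15.364 0.000
      vertex 0.000 9.000 0.000
      vertex 0.000 9.000 14.000
    endloop
  endfacet
  facet normal -0.9239 0.3827 0.0000
    outer loop
      vertex 2.636 15.364 0.000
      vertex 0.000 9.000 14.000
      vertex 2.636 15.364 14.000
    endloop
  endfacet
  facet normal -0.9239 -0.3827 0.0000
    outer loop
      vertex 0.000 9.000 0.000
      vertex 2.636 2.636 0.000
      vertex 2.636 2.636 14.000
    endloop
  endfacet
  facet normal -0.9239 -0.3827 0.0000
    outer loop
      vertex 0.000 9.000 0.000
      vertex 2.636 2.636 14.000
      vertex 0.000 9.000 14.000
    endloop
  endfacet
  facet normal -0.3827 -0.9239 0.0000
    outer loop
      vertex 2.636 2.636 0.000
      vertex 9.000 0.000 0.000
      vertex 9.000 0.000 14.000
    endloop
  endfacet
  facet normal -0.3827 -0.9239 0.0000
    outer loop
      vertex 2.636 2.636 0.000
      vertex 9.000 0.000 14.000
      vertex 2.636 2.636 14.000
    endloop
  endfacet
  facet normal 0.3827 -0.9239 0.0000
    outer loop
      vertex 9.000 0.000 0.000
      vertex 15.364 2.636 0.000
      vertex 15.364 2.636 14.000
    endloop
  endfacet
  facet normal 0.3827 -0.9239 0.0000
    outer loop
      vertex 9.000 0.000 0.000
      vertex 15.364 2.636 14.000
      vertex 9.000 0.000 14.000
    endloop
  endfacet
  facet normal 0.9239 -0.3827 0.0000
    outer loop
      vertex 15.364 2.636 0.000
      vertex 18.000 9.000 0.000
      vertex 18.000 9.000 14.000
    endloop
  endfacet
  facet normal 0.9239 -0.3827 0.0000
    outer loop
      vertex 15.364 2.636 0.000
      vertex 18.000 9.000 14.000
      vertex 15.364 2.636 14.000
    endloop
  endfacet
endsolid part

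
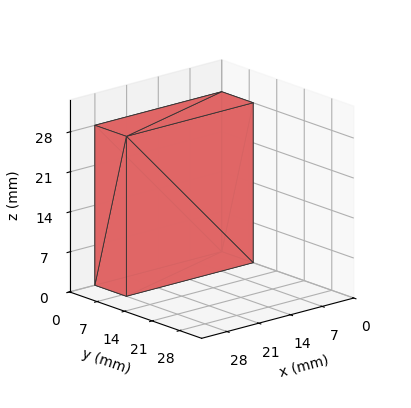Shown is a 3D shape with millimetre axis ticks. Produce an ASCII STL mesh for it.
Reading the render: the shape is a rectangular box, roughly 28 × 8 mm footprint and 28 mm tall (dimensions read to the nearest mm from the axis ticks). For the STL, each face is triangulated and given an outward normal.

solid part
  facet normal 0.0000 0.0000 -1.0000
    outer loop
      vertex 28.0 8.0 0.0
      vertex 28.0 0.0 0.0
      vertex 0.0 0.0 0.0
    endloop
  endfacet
  facet normal 0.0000 0.0000 -1.0000
    outer loop
      vertex 0.0 8.0 0.0
      vertex 28.0 8.0 0.0
      vertex 0.0 0.0 0.0
    endloop
  endfacet
  facet normal 0.0000 0.0000 1.0000
    outer loop
      vertex 0.0 0.0 28.0
      vertex 28.0 0.0 28.0
      vertex 28.0 8.0 28.0
    endloop
  endfacet
  facet normal 0.0000 0.0000 1.0000
    outer loop
      vertex 0.0 0.0 28.0
      vertex 28.0 8.0 28.0
      vertex 0.0 8.0 28.0
    endloop
  endfacet
  facet normal 0.0000 -1.0000 0.0000
    outer loop
      vertex 0.0 0.0 0.0
      vertex 28.0 0.0 0.0
      vertex 28.0 0.0 28.0
    endloop
  endfacet
  facet normal 0.0000 -1.0000 0.0000
    outer loop
      vertex 0.0 0.0 0.0
      vertex 28.0 0.0 28.0
      vertex 0.0 0.0 28.0
    endloop
  endfacet
  facet normal 0.0000 1.0000 0.0000
    outer loop
      vertex 28.0 8.0 28.0
      vertex 28.0 8.0 0.0
      vertex 0.0 8.0 0.0
    endloop
  endfacet
  facet normal 0.0000 1.0000 0.0000
    outer loop
      vertex 0.0 8.0 28.0
      vertex 28.0 8.0 28.0
      vertex 0.0 8.0 0.0
    endloop
  endfacet
  facet normal -1.0000 0.0000 0.0000
    outer loop
      vertex 0.0 8.0 28.0
      vertex 0.0 8.0 0.0
      vertex 0.0 0.0 0.0
    endloop
  endfacet
  facet normal -1.0000 0.0000 0.0000
    outer loop
      vertex 0.0 0.0 28.0
      vertex 0.0 8.0 28.0
      vertex 0.0 0.0 0.0
    endloop
  endfacet
  facet normal 1.0000 0.0000 0.0000
    outer loop
      vertex 28.0 0.0 0.0
      vertex 28.0 8.0 0.0
      vertex 28.0 8.0 28.0
    endloop
  endfacet
  facet normal 1.0000 0.0000 0.0000
    outer loop
      vertex 28.0 0.0 0.0
      vertex 28.0 8.0 28.0
      vertex 28.0 0.0 28.0
    endloop
  endfacet
endsolid part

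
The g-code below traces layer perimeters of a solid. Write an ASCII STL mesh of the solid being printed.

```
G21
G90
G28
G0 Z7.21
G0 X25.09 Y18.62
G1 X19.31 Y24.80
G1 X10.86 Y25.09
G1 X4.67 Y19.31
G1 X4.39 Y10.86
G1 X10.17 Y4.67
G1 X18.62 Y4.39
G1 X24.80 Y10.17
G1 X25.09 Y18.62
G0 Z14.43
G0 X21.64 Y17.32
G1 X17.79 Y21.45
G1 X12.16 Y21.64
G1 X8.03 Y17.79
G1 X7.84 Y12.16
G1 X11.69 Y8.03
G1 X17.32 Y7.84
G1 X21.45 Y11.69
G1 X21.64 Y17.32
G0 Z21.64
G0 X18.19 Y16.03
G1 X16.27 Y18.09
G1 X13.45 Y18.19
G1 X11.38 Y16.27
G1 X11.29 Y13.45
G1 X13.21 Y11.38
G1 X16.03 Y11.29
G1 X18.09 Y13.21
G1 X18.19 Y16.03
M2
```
solid part
  facet normal 0.0000 0.0000 -1.0000
    outer loop
      vertex 9.57 28.54 0.00
      vertex 20.84 28.16 0.00
      vertex 28.54 19.91 0.00
    endloop
  endfacet
  facet normal 0.0000 0.0000 -1.0000
    outer loop
      vertex 1.32 20.84 0.00
      vertex 9.57 28.54 0.00
      vertex 28.54 19.91 0.00
    endloop
  endfacet
  facet normal 0.0000 0.0000 -1.0000
    outer loop
      vertex 0.94 9.57 0.00
      vertex 1.32 20.84 0.00
      vertex 28.54 19.91 0.00
    endloop
  endfacet
  facet normal 0.0000 0.0000 -1.0000
    outer loop
      vertex 8.64 1.32 0.00
      vertex 0.94 9.57 0.00
      vertex 28.54 19.91 0.00
    endloop
  endfacet
  facet normal 0.0000 0.0000 -1.0000
    outer loop
      vertex 19.91 0.94 0.00
      vertex 8.64 1.32 0.00
      vertex 28.54 19.91 0.00
    endloop
  endfacet
  facet normal 0.0000 0.0000 -1.0000
    outer loop
      vertex 28.16 8.64 0.00
      vertex 19.91 0.94 0.00
      vertex 28.54 19.91 0.00
    endloop
  endfacet
  facet normal 0.6612 0.6171 0.4267
    outer loop
      vertex 28.54 19.91 0.00
      vertex 20.84 28.16 0.00
      vertex 14.74 14.74 28.86
    endloop
  endfacet
  facet normal 0.0305 0.9039 0.4267
    outer loop
      vertex 20.84 28.16 0.00
      vertex 9.57 28.54 0.00
      vertex 14.74 14.74 28.86
    endloop
  endfacet
  facet normal -0.6171 0.6612 0.4267
    outer loop
      vertex 9.57 28.54 0.00
      vertex 1.32 20.84 0.00
      vertex 14.74 14.74 28.86
    endloop
  endfacet
  facet normal -0.9039 0.0305 0.4267
    outer loop
      vertex 1.32 20.84 0.00
      vertex 0.94 9.57 0.00
      vertex 14.74 14.74 28.86
    endloop
  endfacet
  facet normal -0.6612 -0.6171 0.4267
    outer loop
      vertex 0.94 9.57 0.00
      vertex 8.64 1.32 0.00
      vertex 14.74 14.74 28.86
    endloop
  endfacet
  facet normal -0.0305 -0.9039 0.4267
    outer loop
      vertex 8.64 1.32 0.00
      vertex 19.91 0.94 0.00
      vertex 14.74 14.74 28.86
    endloop
  endfacet
  facet normal 0.6171 -0.6612 0.4267
    outer loop
      vertex 19.91 0.94 0.00
      vertex 28.16 8.64 0.00
      vertex 14.74 14.74 28.86
    endloop
  endfacet
  facet normal 0.9039 -0.0305 0.4267
    outer loop
      vertex 28.16 8.64 0.00
      vertex 28.54 19.91 0.00
      vertex 14.74 14.74 28.86
    endloop
  endfacet
endsolid part

The G0 Z moves step by Δz≈7.21 mm. The G1 loops shrink linearly with z, so the solid tapers from its base footprint up to z≈28.9. Closing with a flat bottom cap and the tapered top and triangulating gives 14 facets — a regular 8-sided pyramid, base circumscribed radius ≈ 14.7 mm, apex at z ≈ 28.9 mm.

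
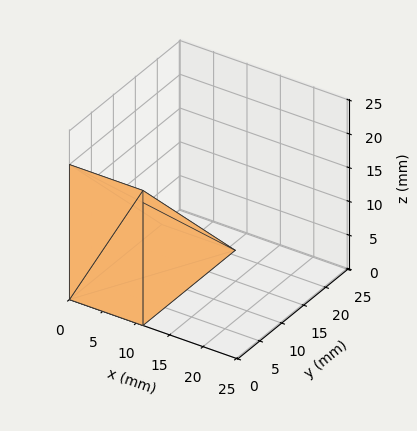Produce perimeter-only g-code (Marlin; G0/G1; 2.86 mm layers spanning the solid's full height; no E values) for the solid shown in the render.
Reading the render: the shape is a wedge (ramp): 11 × 21 mm base, rising to 20 mm along the y=0 edge and sloping linearly to z=0 at y=21 (dimensions read to the nearest mm from the axis ticks). For the g-code, the solid's height is divided into equal slices at the stated Δz and each level perimeter traced with G1 moves after a G0 lift.

; perimeter-only toolpath
G21 ; units = mm
G90 ; absolute positioning
G28 ; home
; layer 1
G0 Z2.86
G0 X0.00 Y0.00
G1 X11.00 Y0.00
G1 X11.00 Y18.00
G1 X0.00 Y18.00
G1 X0.00 Y0.00
; layer 2
G0 Z5.71
G0 X0.00 Y0.00
G1 X11.00 Y0.00
G1 X11.00 Y15.00
G1 X0.00 Y15.00
G1 X0.00 Y0.00
; layer 3
G0 Z8.57
G0 X0.00 Y0.00
G1 X11.00 Y0.00
G1 X11.00 Y12.00
G1 X0.00 Y12.00
G1 X0.00 Y0.00
; layer 4
G0 Z11.43
G0 X0.00 Y0.00
G1 X11.00 Y0.00
G1 X11.00 Y9.00
G1 X0.00 Y9.00
G1 X0.00 Y0.00
; layer 5
G0 Z14.29
G0 X0.00 Y0.00
G1 X11.00 Y0.00
G1 X11.00 Y6.00
G1 X0.00 Y6.00
G1 X0.00 Y0.00
; layer 6
G0 Z17.14
G0 X0.00 Y0.00
G1 X11.00 Y0.00
G1 X11.00 Y3.00
G1 X0.00 Y3.00
G1 X0.00 Y0.00
M2 ; end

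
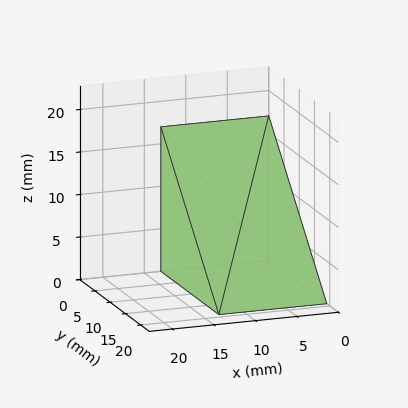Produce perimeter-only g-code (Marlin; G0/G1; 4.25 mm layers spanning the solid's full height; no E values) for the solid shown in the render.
Reading the render: the shape is a wedge (ramp): 13 × 19 mm base, rising to 17 mm along the y=0 edge and sloping linearly to z=0 at y=19 (dimensions read to the nearest mm from the axis ticks). For the g-code, the solid's height is divided into equal slices at the stated Δz and each level perimeter traced with G1 moves after a G0 lift.

; perimeter-only toolpath
G21 ; units = mm
G90 ; absolute positioning
G28 ; home
; layer 1
G0 Z4.25
G0 X0.00 Y0.00
G1 X13.00 Y0.00
G1 X13.00 Y14.25
G1 X0.00 Y14.25
G1 X0.00 Y0.00
; layer 2
G0 Z8.50
G0 X0.00 Y0.00
G1 X13.00 Y0.00
G1 X13.00 Y9.50
G1 X0.00 Y9.50
G1 X0.00 Y0.00
; layer 3
G0 Z12.75
G0 X0.00 Y0.00
G1 X13.00 Y0.00
G1 X13.00 Y4.75
G1 X0.00 Y4.75
G1 X0.00 Y0.00
M2 ; end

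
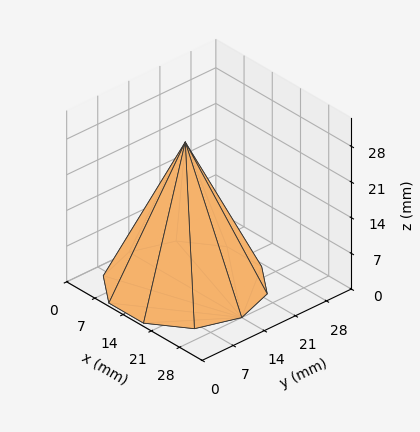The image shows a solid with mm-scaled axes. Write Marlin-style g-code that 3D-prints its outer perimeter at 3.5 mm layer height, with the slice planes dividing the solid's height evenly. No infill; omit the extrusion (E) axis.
Reading the render: the shape is a regular 10-sided pyramid, base circumscribed radius ≈ 14 mm, apex at z ≈ 28 mm (dimensions read to the nearest mm from the axis ticks). For the g-code, the solid's height is divided into equal slices at the stated Δz and each level perimeter traced with G1 moves after a G0 lift.

; perimeter-only toolpath
G21 ; units = mm
G90 ; absolute positioning
G28 ; home
; layer 1
G0 Z3.5
G0 X26.2 Y14.0
G1 X23.9 Y21.2
G1 X17.8 Y25.6
G1 X10.2 Y25.6
G1 X4.1 Y21.2
G1 X1.8 Y14.0
G1 X4.1 Y6.8
G1 X10.2 Y2.4
G1 X17.8 Y2.4
G1 X23.9 Y6.8
G1 X26.2 Y14.0
; layer 2
G0 Z7.0
G0 X24.5 Y14.0
G1 X22.5 Y20.1
G1 X17.2 Y24.0
G1 X10.8 Y24.0
G1 X5.5 Y20.1
G1 X3.5 Y14.0
G1 X5.5 Y7.8
G1 X10.8 Y4.0
G1 X17.2 Y4.0
G1 X22.5 Y7.8
G1 X24.5 Y14.0
; layer 3
G0 Z10.5
G0 X22.8 Y14.0
G1 X21.1 Y19.1
G1 X16.7 Y22.3
G1 X11.3 Y22.3
G1 X6.9 Y19.1
G1 X5.2 Y14.0
G1 X6.9 Y8.9
G1 X11.3 Y5.7
G1 X16.7 Y5.7
G1 X21.1 Y8.9
G1 X22.8 Y14.0
; layer 4
G0 Z14.0
G0 X21.0 Y14.0
G1 X19.6 Y18.1
G1 X16.1 Y20.6
G1 X11.8 Y20.6
G1 X8.3 Y18.1
G1 X7.0 Y14.0
G1 X8.3 Y9.9
G1 X11.8 Y7.3
G1 X16.1 Y7.3
G1 X19.6 Y9.9
G1 X21.0 Y14.0
; layer 5
G0 Z17.5
G0 X19.2 Y14.0
G1 X18.2 Y17.1
G1 X15.6 Y19.0
G1 X12.4 Y19.0
G1 X9.8 Y17.1
G1 X8.8 Y14.0
G1 X9.8 Y10.9
G1 X12.4 Y9.0
G1 X15.6 Y9.0
G1 X18.2 Y10.9
G1 X19.2 Y14.0
; layer 6
G0 Z21.0
G0 X17.5 Y14.0
G1 X16.8 Y16.1
G1 X15.1 Y17.3
G1 X12.9 Y17.3
G1 X11.2 Y16.1
G1 X10.5 Y14.0
G1 X11.2 Y11.9
G1 X12.9 Y10.7
G1 X15.1 Y10.7
G1 X16.8 Y11.9
G1 X17.5 Y14.0
; layer 7
G0 Z24.5
G0 X15.8 Y14.0
G1 X15.4 Y15.0
G1 X14.5 Y15.7
G1 X13.5 Y15.7
G1 X12.6 Y15.0
G1 X12.2 Y14.0
G1 X12.6 Y13.0
G1 X13.5 Y12.3
G1 X14.5 Y12.3
G1 X15.4 Y13.0
G1 X15.8 Y14.0
M2 ; end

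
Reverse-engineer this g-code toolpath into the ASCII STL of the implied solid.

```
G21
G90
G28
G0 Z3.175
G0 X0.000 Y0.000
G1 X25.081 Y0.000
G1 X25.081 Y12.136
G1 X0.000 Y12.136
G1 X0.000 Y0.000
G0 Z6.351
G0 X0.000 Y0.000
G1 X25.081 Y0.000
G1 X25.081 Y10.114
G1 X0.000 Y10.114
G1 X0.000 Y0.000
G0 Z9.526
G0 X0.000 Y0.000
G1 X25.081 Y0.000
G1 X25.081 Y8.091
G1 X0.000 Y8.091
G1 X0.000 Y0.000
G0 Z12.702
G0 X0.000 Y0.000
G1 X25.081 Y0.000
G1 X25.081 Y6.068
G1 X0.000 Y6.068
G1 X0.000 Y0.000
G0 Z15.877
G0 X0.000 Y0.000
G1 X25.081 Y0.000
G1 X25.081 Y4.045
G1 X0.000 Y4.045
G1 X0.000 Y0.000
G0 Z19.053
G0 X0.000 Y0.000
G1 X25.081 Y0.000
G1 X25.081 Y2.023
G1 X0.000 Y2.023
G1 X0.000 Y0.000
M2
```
solid part
  facet normal 0.0000 0.0000 -1.0000
    outer loop
      vertex 25.081 14.159 0.000
      vertex 25.081 0.000 0.000
      vertex 0.000 0.000 0.000
    endloop
  endfacet
  facet normal 0.0000 0.0000 -1.0000
    outer loop
      vertex 0.000 14.159 0.000
      vertex 25.081 14.159 0.000
      vertex 0.000 0.000 0.000
    endloop
  endfacet
  facet normal 0.0000 -1.0000 0.0000
    outer loop
      vertex 0.000 0.000 0.000
      vertex 25.081 0.000 0.000
      vertex 25.081 0.000 22.228
    endloop
  endfacet
  facet normal 0.0000 -1.0000 0.0000
    outer loop
      vertex 0.000 0.000 0.000
      vertex 25.081 0.000 22.228
      vertex 0.000 0.000 22.228
    endloop
  endfacet
  facet normal 0.0000 0.8434 0.5373
    outer loop
      vertex 0.000 0.000 22.228
      vertex 25.081 0.000 22.228
      vertex 25.081 14.159 0.000
    endloop
  endfacet
  facet normal 0.0000 0.8434 0.5373
    outer loop
      vertex 0.000 0.000 22.228
      vertex 25.081 14.159 0.000
      vertex 0.000 14.159 0.000
    endloop
  endfacet
  facet normal -1.0000 0.0000 0.0000
    outer loop
      vertex 0.000 0.000 22.228
      vertex 0.000 14.159 0.000
      vertex 0.000 0.000 0.000
    endloop
  endfacet
  facet normal 1.0000 0.0000 0.0000
    outer loop
      vertex 25.081 0.000 0.000
      vertex 25.081 14.159 0.000
      vertex 25.081 0.000 22.228
    endloop
  endfacet
endsolid part

The G0 Z moves step by Δz≈3.175 mm. The G1 loops shrink linearly with z, so the solid tapers from its base footprint up to z≈22.2. Closing with a flat bottom cap and the tapered top and triangulating gives 8 facets — a wedge (ramp): 25.1 × 14.2 mm base, rising to 22.2 mm along the y=0 edge and sloping linearly to z=0 at y=14.2.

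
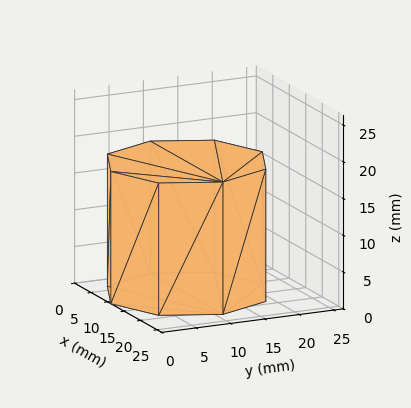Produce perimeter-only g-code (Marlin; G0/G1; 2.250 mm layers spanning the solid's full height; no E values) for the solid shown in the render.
Reading the render: the shape is a regular 8-sided prism (a cylinder approximated with 8 flat sides), circumscribed radius ≈ 11 mm, height ≈ 18 mm (dimensions read to the nearest mm from the axis ticks). For the g-code, the solid's height is divided into equal slices at the stated Δz and each level perimeter traced with G1 moves after a G0 lift.

; perimeter-only toolpath
G21 ; units = mm
G90 ; absolute positioning
G28 ; home
; layer 1
G0 Z2.250
G0 X22.000 Y11.000
G1 X18.778 Y18.778
G1 X11.000 Y22.000
G1 X3.222 Y18.778
G1 X0.000 Y11.000
G1 X3.222 Y3.222
G1 X11.000 Y0.000
G1 X18.778 Y3.222
G1 X22.000 Y11.000
; layer 2
G0 Z4.500
G0 X22.000 Y11.000
G1 X18.778 Y18.778
G1 X11.000 Y22.000
G1 X3.222 Y18.778
G1 X0.000 Y11.000
G1 X3.222 Y3.222
G1 X11.000 Y0.000
G1 X18.778 Y3.222
G1 X22.000 Y11.000
; layer 3
G0 Z6.750
G0 X22.000 Y11.000
G1 X18.778 Y18.778
G1 X11.000 Y22.000
G1 X3.222 Y18.778
G1 X0.000 Y11.000
G1 X3.222 Y3.222
G1 X11.000 Y0.000
G1 X18.778 Y3.222
G1 X22.000 Y11.000
; layer 4
G0 Z9.000
G0 X22.000 Y11.000
G1 X18.778 Y18.778
G1 X11.000 Y22.000
G1 X3.222 Y18.778
G1 X0.000 Y11.000
G1 X3.222 Y3.222
G1 X11.000 Y0.000
G1 X18.778 Y3.222
G1 X22.000 Y11.000
; layer 5
G0 Z11.250
G0 X22.000 Y11.000
G1 X18.778 Y18.778
G1 X11.000 Y22.000
G1 X3.222 Y18.778
G1 X0.000 Y11.000
G1 X3.222 Y3.222
G1 X11.000 Y0.000
G1 X18.778 Y3.222
G1 X22.000 Y11.000
; layer 6
G0 Z13.500
G0 X22.000 Y11.000
G1 X18.778 Y18.778
G1 X11.000 Y22.000
G1 X3.222 Y18.778
G1 X0.000 Y11.000
G1 X3.222 Y3.222
G1 X11.000 Y0.000
G1 X18.778 Y3.222
G1 X22.000 Y11.000
; layer 7
G0 Z15.750
G0 X22.000 Y11.000
G1 X18.778 Y18.778
G1 X11.000 Y22.000
G1 X3.222 Y18.778
G1 X0.000 Y11.000
G1 X3.222 Y3.222
G1 X11.000 Y0.000
G1 X18.778 Y3.222
G1 X22.000 Y11.000
; layer 8
G0 Z18.000
G0 X22.000 Y11.000
G1 X18.778 Y18.778
G1 X11.000 Y22.000
G1 X3.222 Y18.778
G1 X0.000 Y11.000
G1 X3.222 Y3.222
G1 X11.000 Y0.000
G1 X18.778 Y3.222
G1 X22.000 Y11.000
M2 ; end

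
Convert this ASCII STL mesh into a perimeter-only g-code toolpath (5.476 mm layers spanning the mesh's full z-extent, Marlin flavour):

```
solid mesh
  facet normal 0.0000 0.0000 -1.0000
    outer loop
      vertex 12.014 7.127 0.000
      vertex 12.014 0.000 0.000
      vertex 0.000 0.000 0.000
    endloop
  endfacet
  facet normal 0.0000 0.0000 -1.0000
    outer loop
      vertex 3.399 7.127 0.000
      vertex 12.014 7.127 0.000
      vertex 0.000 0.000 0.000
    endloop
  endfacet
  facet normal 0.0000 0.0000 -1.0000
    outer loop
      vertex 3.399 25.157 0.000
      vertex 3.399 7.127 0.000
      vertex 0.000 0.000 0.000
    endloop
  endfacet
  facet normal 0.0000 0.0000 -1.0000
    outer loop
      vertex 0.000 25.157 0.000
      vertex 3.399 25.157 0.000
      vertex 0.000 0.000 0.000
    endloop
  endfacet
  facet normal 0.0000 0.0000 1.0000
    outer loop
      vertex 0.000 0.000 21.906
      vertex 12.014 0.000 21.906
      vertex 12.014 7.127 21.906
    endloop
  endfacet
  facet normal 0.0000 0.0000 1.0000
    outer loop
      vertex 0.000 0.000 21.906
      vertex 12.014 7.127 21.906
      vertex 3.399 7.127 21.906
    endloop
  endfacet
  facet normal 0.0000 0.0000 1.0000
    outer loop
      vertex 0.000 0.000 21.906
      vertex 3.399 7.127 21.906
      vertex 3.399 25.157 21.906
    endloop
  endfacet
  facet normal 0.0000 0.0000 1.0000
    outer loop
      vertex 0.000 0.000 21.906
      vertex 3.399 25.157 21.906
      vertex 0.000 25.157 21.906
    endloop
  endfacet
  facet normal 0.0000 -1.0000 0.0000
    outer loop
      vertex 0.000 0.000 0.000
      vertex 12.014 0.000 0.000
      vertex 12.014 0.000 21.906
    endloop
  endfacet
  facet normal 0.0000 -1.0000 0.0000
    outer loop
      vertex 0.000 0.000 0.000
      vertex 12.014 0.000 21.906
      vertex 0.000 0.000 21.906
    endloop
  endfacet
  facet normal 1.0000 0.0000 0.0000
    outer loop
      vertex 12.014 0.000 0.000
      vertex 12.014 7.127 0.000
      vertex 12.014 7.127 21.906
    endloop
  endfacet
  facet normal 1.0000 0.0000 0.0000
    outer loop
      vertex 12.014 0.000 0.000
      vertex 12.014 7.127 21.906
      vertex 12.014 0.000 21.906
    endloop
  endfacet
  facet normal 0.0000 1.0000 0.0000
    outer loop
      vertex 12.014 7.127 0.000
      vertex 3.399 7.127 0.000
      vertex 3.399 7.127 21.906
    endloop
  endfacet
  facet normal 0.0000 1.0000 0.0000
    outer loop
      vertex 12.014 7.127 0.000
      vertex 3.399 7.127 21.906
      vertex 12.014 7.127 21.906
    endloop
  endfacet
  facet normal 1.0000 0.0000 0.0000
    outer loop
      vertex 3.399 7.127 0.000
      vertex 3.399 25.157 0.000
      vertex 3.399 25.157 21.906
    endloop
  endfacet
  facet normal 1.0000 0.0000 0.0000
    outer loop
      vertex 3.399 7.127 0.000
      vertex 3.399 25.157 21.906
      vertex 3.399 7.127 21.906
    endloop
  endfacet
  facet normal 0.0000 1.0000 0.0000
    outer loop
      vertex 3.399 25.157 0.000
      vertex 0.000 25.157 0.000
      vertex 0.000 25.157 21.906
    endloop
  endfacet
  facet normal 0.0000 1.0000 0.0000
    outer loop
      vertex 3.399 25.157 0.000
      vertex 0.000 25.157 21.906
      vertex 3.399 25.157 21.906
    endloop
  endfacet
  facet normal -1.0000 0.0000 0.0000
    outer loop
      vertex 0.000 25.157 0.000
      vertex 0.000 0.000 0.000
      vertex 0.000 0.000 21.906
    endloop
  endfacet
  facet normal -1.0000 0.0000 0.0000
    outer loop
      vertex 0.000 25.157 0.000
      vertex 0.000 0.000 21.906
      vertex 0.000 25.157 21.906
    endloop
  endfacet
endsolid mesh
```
; perimeter-only toolpath
G21 ; units = mm
G90 ; absolute positioning
G28 ; home
; layer 1
G0 Z5.476
G0 X0.000 Y0.000
G1 X12.014 Y0.000
G1 X12.014 Y7.127
G1 X3.399 Y7.127
G1 X3.399 Y25.157
G1 X0.000 Y25.157
G1 X0.000 Y0.000
; layer 2
G0 Z10.953
G0 X0.000 Y0.000
G1 X12.014 Y0.000
G1 X12.014 Y7.127
G1 X3.399 Y7.127
G1 X3.399 Y25.157
G1 X0.000 Y25.157
G1 X0.000 Y0.000
; layer 3
G0 Z16.429
G0 X0.000 Y0.000
G1 X12.014 Y0.000
G1 X12.014 Y7.127
G1 X3.399 Y7.127
G1 X3.399 Y25.157
G1 X0.000 Y25.157
G1 X0.000 Y0.000
; layer 4
G0 Z21.906
G0 X0.000 Y0.000
G1 X12.014 Y0.000
G1 X12.014 Y7.127
G1 X3.399 Y7.127
G1 X3.399 Y25.157
G1 X0.000 Y25.157
G1 X0.000 Y0.000
M2 ; end

The solid is an L-shaped prism: outer 12 × 25.2 mm, arm thicknesses ≈ 7.13 mm (horizontal) and 3.4 mm (vertical), extruded 21.9 mm in z. Slicing at Δz = 5.476 mm — 4 equal slices spanning the solid's height, so layer i sits at z = i·h/4 — gives 4 non-empty perimeters. Each is a 6-segment closed polygon; G0 lifts to the layer z and rapids to the start vertex, then G1 traces the edges.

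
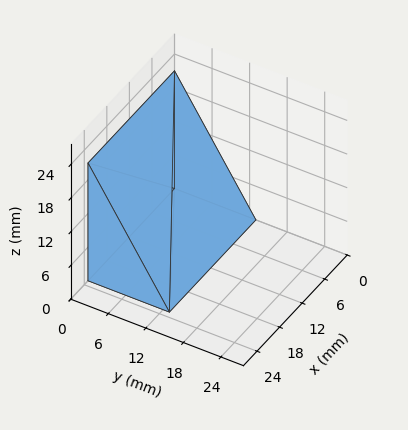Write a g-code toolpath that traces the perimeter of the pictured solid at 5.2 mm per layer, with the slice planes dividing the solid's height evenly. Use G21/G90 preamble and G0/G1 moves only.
Reading the render: the shape is a wedge (ramp): 23 × 13 mm base, rising to 21 mm along the y=0 edge and sloping linearly to z=0 at y=13 (dimensions read to the nearest mm from the axis ticks). For the g-code, the solid's height is divided into equal slices at the stated Δz and each level perimeter traced with G1 moves after a G0 lift.

; perimeter-only toolpath
G21 ; units = mm
G90 ; absolute positioning
G28 ; home
; layer 1
G0 Z5.2
G0 X0.0 Y0.0
G1 X23.0 Y0.0
G1 X23.0 Y9.8
G1 X0.0 Y9.8
G1 X0.0 Y0.0
; layer 2
G0 Z10.5
G0 X0.0 Y0.0
G1 X23.0 Y0.0
G1 X23.0 Y6.5
G1 X0.0 Y6.5
G1 X0.0 Y0.0
; layer 3
G0 Z15.8
G0 X0.0 Y0.0
G1 X23.0 Y0.0
G1 X23.0 Y3.2
G1 X0.0 Y3.2
G1 X0.0 Y0.0
M2 ; end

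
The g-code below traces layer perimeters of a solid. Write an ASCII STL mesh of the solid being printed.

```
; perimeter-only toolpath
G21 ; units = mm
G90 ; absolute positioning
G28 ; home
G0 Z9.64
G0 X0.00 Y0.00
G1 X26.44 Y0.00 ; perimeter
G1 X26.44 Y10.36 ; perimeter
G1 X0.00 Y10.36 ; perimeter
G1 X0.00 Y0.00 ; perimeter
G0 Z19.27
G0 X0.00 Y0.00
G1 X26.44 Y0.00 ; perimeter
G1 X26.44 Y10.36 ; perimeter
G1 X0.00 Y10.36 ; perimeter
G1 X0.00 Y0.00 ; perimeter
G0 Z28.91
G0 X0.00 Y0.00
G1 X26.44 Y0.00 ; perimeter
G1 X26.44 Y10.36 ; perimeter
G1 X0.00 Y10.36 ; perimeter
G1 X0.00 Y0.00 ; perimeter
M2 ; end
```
solid part
  facet normal 0.0000 0.0000 -1.0000
    outer loop
      vertex 26.44 10.36 0.00
      vertex 26.44 0.00 0.00
      vertex 0.00 0.00 0.00
    endloop
  endfacet
  facet normal 0.0000 0.0000 -1.0000
    outer loop
      vertex 0.00 10.36 0.00
      vertex 26.44 10.36 0.00
      vertex 0.00 0.00 0.00
    endloop
  endfacet
  facet normal 0.0000 0.0000 1.0000
    outer loop
      vertex 0.00 0.00 28.91
      vertex 26.44 0.00 28.91
      vertex 26.44 10.36 28.91
    endloop
  endfacet
  facet normal 0.0000 0.0000 1.0000
    outer loop
      vertex 0.00 0.00 28.91
      vertex 26.44 10.36 28.91
      vertex 0.00 10.36 28.91
    endloop
  endfacet
  facet normal 0.0000 -1.0000 0.0000
    outer loop
      vertex 0.00 0.00 0.00
      vertex 26.44 0.00 0.00
      vertex 26.44 0.00 28.91
    endloop
  endfacet
  facet normal 0.0000 -1.0000 0.0000
    outer loop
      vertex 0.00 0.00 0.00
      vertex 26.44 0.00 28.91
      vertex 0.00 0.00 28.91
    endloop
  endfacet
  facet normal 0.0000 1.0000 0.0000
    outer loop
      vertex 26.44 10.36 28.91
      vertex 26.44 10.36 0.00
      vertex 0.00 10.36 0.00
    endloop
  endfacet
  facet normal 0.0000 1.0000 0.0000
    outer loop
      vertex 0.00 10.36 28.91
      vertex 26.44 10.36 28.91
      vertex 0.00 10.36 0.00
    endloop
  endfacet
  facet normal -1.0000 0.0000 0.0000
    outer loop
      vertex 0.00 10.36 28.91
      vertex 0.00 10.36 0.00
      vertex 0.00 0.00 0.00
    endloop
  endfacet
  facet normal -1.0000 0.0000 0.0000
    outer loop
      vertex 0.00 0.00 28.91
      vertex 0.00 10.36 28.91
      vertex 0.00 0.00 0.00
    endloop
  endfacet
  facet normal 1.0000 0.0000 0.0000
    outer loop
      vertex 26.44 0.00 0.00
      vertex 26.44 10.36 0.00
      vertex 26.44 10.36 28.91
    endloop
  endfacet
  facet normal 1.0000 0.0000 0.0000
    outer loop
      vertex 26.44 0.00 0.00
      vertex 26.44 10.36 28.91
      vertex 26.44 0.00 28.91
    endloop
  endfacet
endsolid part

The G0 Z moves step by Δz≈9.64 mm. Every layer's G1 loop is the same polygon, so the solid is a straight extrusion of it from z=0 to z≈28.9. Closing with flat bottom and top caps and triangulating gives 12 facets — a rectangular box, roughly 26.4 × 10.4 mm footprint and 28.9 mm tall.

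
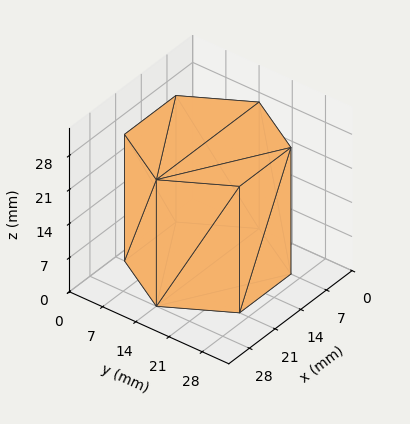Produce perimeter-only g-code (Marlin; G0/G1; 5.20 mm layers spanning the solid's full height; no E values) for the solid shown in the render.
Reading the render: the shape is a regular 6-sided prism (a cylinder approximated with 6 flat sides), circumscribed radius ≈ 14 mm, height ≈ 26 mm (dimensions read to the nearest mm from the axis ticks). For the g-code, the solid's height is divided into equal slices at the stated Δz and each level perimeter traced with G1 moves after a G0 lift.

; perimeter-only toolpath
G21 ; units = mm
G90 ; absolute positioning
G28 ; home
; layer 1
G0 Z5.20
G0 X28.00 Y14.00
G1 X21.00 Y26.12
G1 X7.00 Y26.12
G1 X0.00 Y14.00
G1 X7.00 Y1.88
G1 X21.00 Y1.88
G1 X28.00 Y14.00
; layer 2
G0 Z10.40
G0 X28.00 Y14.00
G1 X21.00 Y26.12
G1 X7.00 Y26.12
G1 X0.00 Y14.00
G1 X7.00 Y1.88
G1 X21.00 Y1.88
G1 X28.00 Y14.00
; layer 3
G0 Z15.60
G0 X28.00 Y14.00
G1 X21.00 Y26.12
G1 X7.00 Y26.12
G1 X0.00 Y14.00
G1 X7.00 Y1.88
G1 X21.00 Y1.88
G1 X28.00 Y14.00
; layer 4
G0 Z20.80
G0 X28.00 Y14.00
G1 X21.00 Y26.12
G1 X7.00 Y26.12
G1 X0.00 Y14.00
G1 X7.00 Y1.88
G1 X21.00 Y1.88
G1 X28.00 Y14.00
; layer 5
G0 Z26.00
G0 X28.00 Y14.00
G1 X21.00 Y26.12
G1 X7.00 Y26.12
G1 X0.00 Y14.00
G1 X7.00 Y1.88
G1 X21.00 Y1.88
G1 X28.00 Y14.00
M2 ; end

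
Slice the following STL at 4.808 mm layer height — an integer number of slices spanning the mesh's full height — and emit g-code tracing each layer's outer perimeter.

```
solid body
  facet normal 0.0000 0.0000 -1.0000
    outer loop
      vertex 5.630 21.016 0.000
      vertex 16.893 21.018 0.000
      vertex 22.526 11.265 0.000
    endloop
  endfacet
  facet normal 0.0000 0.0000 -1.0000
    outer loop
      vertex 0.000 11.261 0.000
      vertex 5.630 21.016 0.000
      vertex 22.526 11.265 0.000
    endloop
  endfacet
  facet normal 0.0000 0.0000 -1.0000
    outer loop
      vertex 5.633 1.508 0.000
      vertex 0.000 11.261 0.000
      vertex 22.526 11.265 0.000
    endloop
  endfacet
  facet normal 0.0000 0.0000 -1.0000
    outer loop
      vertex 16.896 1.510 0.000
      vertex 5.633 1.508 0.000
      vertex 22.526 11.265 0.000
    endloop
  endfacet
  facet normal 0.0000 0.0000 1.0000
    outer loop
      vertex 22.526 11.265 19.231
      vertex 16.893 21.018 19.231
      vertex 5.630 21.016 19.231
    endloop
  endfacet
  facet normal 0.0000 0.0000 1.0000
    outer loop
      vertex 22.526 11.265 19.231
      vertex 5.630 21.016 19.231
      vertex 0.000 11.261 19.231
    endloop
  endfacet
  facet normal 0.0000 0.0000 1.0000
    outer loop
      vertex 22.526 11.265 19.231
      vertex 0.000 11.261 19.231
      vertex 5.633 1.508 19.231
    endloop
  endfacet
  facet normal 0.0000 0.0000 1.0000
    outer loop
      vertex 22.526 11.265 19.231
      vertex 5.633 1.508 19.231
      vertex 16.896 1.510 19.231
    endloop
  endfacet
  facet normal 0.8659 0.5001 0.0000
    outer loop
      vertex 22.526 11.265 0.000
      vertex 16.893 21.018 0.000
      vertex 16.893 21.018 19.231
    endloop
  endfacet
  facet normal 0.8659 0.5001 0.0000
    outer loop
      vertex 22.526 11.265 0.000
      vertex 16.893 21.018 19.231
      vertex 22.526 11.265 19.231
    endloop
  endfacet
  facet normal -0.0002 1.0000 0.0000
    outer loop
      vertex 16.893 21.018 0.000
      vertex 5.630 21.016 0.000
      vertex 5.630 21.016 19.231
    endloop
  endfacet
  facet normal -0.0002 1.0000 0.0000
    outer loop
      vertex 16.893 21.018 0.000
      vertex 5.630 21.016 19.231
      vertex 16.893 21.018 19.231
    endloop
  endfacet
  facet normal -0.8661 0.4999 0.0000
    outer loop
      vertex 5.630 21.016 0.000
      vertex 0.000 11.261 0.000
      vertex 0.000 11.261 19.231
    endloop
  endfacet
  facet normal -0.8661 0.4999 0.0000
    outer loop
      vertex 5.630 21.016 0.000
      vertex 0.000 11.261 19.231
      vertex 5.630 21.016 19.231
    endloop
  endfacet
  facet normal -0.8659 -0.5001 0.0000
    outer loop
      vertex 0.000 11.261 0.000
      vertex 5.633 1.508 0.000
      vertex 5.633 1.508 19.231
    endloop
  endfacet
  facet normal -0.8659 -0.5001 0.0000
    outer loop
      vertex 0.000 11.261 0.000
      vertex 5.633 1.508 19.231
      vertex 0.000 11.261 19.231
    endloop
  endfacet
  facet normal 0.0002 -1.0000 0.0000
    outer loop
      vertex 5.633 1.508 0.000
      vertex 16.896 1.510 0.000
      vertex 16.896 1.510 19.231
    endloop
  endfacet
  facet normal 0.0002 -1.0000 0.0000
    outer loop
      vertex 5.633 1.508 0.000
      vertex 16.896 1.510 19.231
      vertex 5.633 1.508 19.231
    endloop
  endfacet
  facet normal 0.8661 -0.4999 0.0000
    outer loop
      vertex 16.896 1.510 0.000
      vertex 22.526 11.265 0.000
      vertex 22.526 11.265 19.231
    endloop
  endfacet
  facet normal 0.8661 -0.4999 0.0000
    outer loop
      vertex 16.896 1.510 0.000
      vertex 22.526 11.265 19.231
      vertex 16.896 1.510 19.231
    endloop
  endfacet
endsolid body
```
; perimeter-only toolpath
G21 ; units = mm
G90 ; absolute positioning
G28 ; home
; layer 1
G0 Z4.808
G0 X22.526 Y11.265
G1 X16.893 Y21.018
G1 X5.630 Y21.016
G1 X0.000 Y11.261
G1 X5.633 Y1.508
G1 X16.896 Y1.510
G1 X22.526 Y11.265
; layer 2
G0 Z9.616
G0 X22.526 Y11.265
G1 X16.893 Y21.018
G1 X5.630 Y21.016
G1 X0.000 Y11.261
G1 X5.633 Y1.508
G1 X16.896 Y1.510
G1 X22.526 Y11.265
; layer 3
G0 Z14.423
G0 X22.526 Y11.265
G1 X16.893 Y21.018
G1 X5.630 Y21.016
G1 X0.000 Y11.261
G1 X5.633 Y1.508
G1 X16.896 Y1.510
G1 X22.526 Y11.265
; layer 4
G0 Z19.231
G0 X22.526 Y11.265
G1 X16.893 Y21.018
G1 X5.630 Y21.016
G1 X0.000 Y11.261
G1 X5.633 Y1.508
G1 X16.896 Y1.510
G1 X22.526 Y11.265
M2 ; end

The solid is a regular 6-sided prism (a cylinder approximated with 6 flat sides), circumscribed radius ≈ 11.3 mm, height ≈ 19.2 mm. Slicing at Δz = 4.808 mm — 4 equal slices spanning the solid's height, so layer i sits at z = i·h/4 — gives 4 non-empty perimeters. Each is a 6-segment closed polygon; G0 lifts to the layer z and rapids to the start vertex, then G1 traces the edges.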